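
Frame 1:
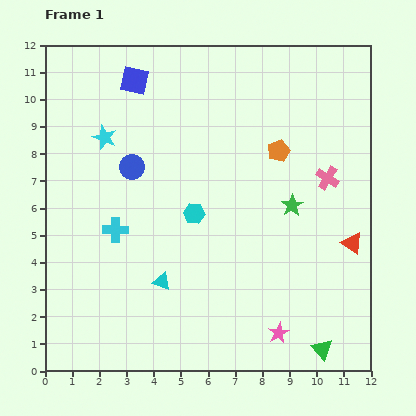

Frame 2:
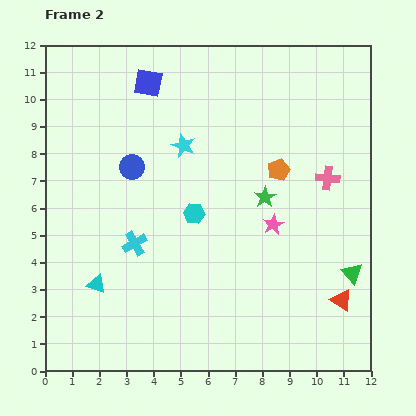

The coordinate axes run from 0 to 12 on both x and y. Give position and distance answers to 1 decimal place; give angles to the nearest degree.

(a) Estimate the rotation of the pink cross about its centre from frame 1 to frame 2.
26° counter-clockwise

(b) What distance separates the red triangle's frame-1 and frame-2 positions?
2.1

The red triangle moved from (11.3, 4.7) to (10.9, 2.6), a distance of √(0.4² + 2.1²) ≈ 2.1.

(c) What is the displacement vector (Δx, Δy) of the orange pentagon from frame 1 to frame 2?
(0.0, -0.7)

The orange pentagon was at (8.6, 8.1) in frame 1 and (8.6, 7.4) in frame 2.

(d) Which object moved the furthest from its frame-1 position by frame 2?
the pink star

(moved 4.0; next 3.0)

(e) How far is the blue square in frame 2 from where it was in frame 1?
0.5

The blue square moved from (3.3, 10.7) to (3.8, 10.6), a distance of √(0.5² + 0.1²) ≈ 0.5.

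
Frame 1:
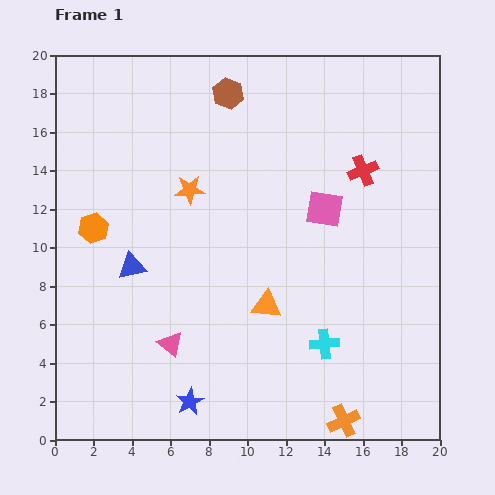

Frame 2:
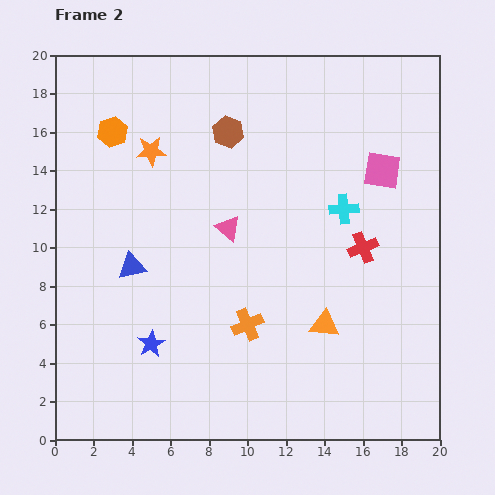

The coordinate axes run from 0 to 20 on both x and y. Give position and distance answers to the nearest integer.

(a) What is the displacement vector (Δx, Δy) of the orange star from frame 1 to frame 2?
(-2, 2)

The orange star was at (7, 13) in frame 1 and (5, 15) in frame 2.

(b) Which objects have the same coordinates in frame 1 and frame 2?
the blue triangle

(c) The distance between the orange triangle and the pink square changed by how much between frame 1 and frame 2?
+3

Distance in frame 1: 6. Distance in frame 2: 9.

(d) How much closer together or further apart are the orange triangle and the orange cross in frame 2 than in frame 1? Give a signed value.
-3

Distance in frame 1: 7. Distance in frame 2: 4.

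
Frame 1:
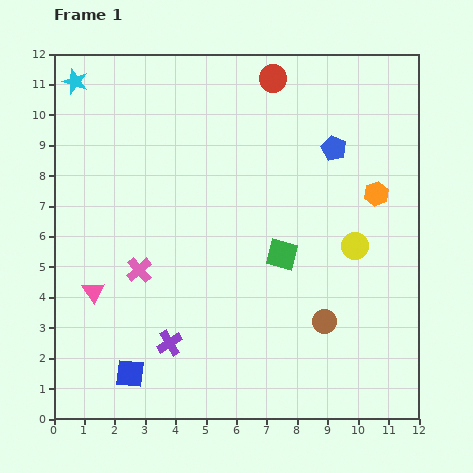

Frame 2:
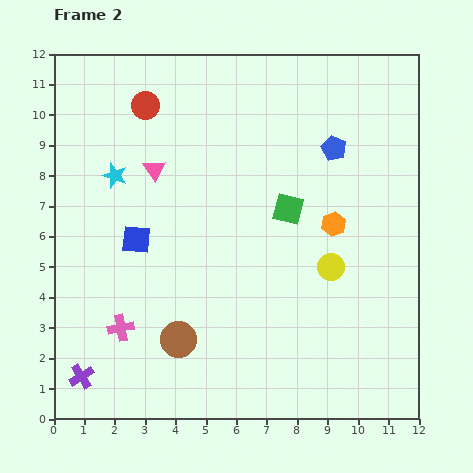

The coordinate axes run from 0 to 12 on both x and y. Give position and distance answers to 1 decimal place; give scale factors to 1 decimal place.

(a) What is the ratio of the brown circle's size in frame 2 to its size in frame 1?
1.5×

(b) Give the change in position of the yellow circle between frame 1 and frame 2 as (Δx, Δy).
(-0.8, -0.7)

The yellow circle was at (9.9, 5.7) in frame 1 and (9.1, 5.0) in frame 2.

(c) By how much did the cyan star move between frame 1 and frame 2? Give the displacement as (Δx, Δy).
(1.3, -3.1)

The cyan star was at (0.7, 11.1) in frame 1 and (2.0, 8.0) in frame 2.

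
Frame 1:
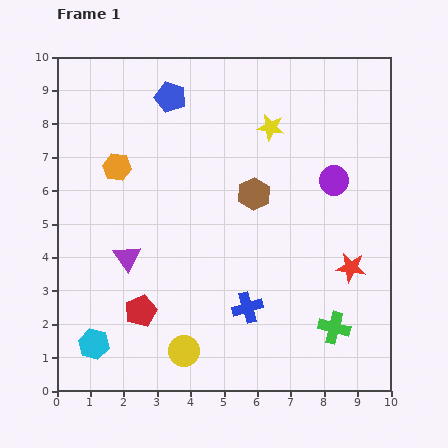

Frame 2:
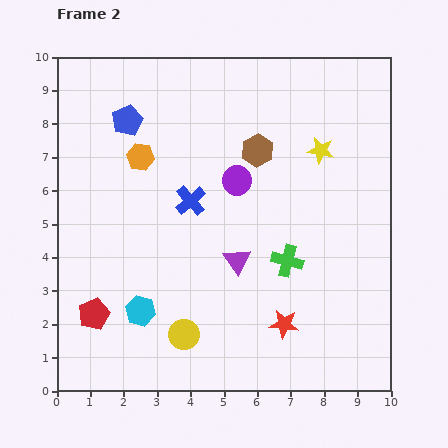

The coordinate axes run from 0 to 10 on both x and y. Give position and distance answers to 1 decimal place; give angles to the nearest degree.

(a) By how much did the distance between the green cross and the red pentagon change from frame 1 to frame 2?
+0.2

Distance in frame 1: 5.8. Distance in frame 2: 6.0.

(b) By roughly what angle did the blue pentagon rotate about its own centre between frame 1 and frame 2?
29° clockwise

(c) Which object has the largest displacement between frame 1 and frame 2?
the blue cross

(moved 3.6; next 3.3)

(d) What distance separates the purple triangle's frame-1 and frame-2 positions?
3.3

The purple triangle moved from (2.1, 4.0) to (5.4, 3.9), a distance of √(3.3² + 0.1²) ≈ 3.3.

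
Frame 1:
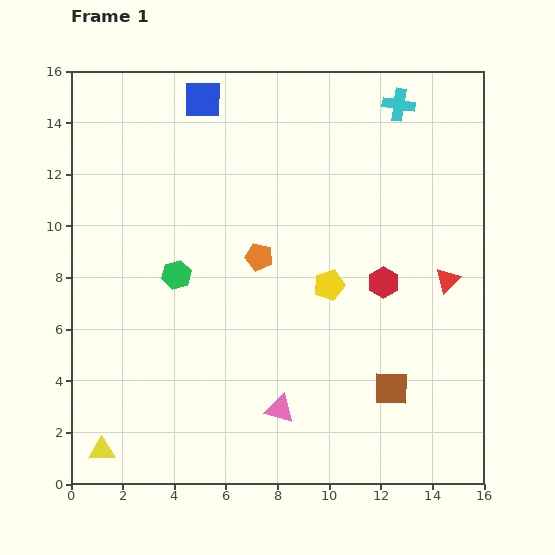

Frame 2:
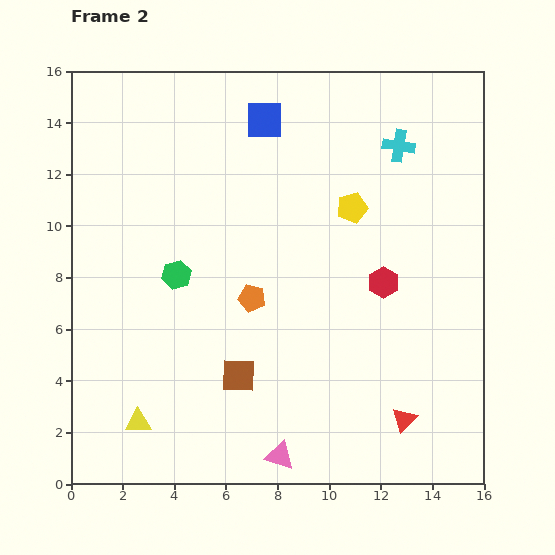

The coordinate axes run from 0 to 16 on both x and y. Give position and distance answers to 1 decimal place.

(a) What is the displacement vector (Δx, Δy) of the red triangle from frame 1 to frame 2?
(-1.7, -5.4)

The red triangle was at (14.6, 7.9) in frame 1 and (12.9, 2.5) in frame 2.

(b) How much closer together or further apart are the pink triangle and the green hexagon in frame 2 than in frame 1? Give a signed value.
+1.5

Distance in frame 1: 6.6. Distance in frame 2: 8.1.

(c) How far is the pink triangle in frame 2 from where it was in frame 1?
1.8

The pink triangle moved from (8.1, 2.9) to (8.1, 1.1), a distance of √(0.0² + 1.8²) ≈ 1.8.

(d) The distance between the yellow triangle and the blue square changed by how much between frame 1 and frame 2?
-1.4

Distance in frame 1: 14.1. Distance in frame 2: 12.7.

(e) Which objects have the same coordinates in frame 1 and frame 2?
the red hexagon, the green hexagon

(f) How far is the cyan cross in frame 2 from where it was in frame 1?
1.6

The cyan cross moved from (12.7, 14.7) to (12.7, 13.1), a distance of √(0.0² + 1.6²) ≈ 1.6.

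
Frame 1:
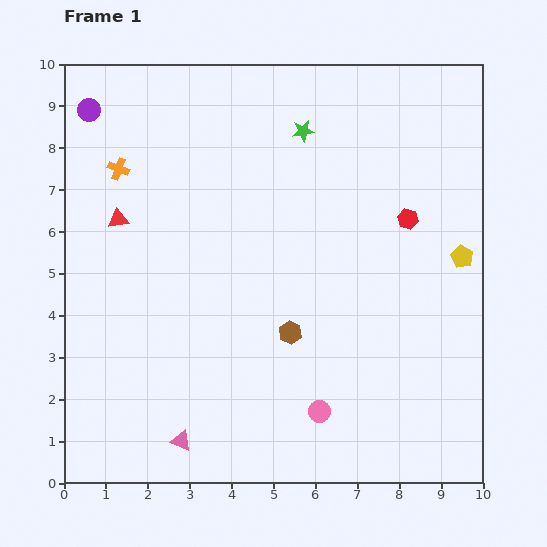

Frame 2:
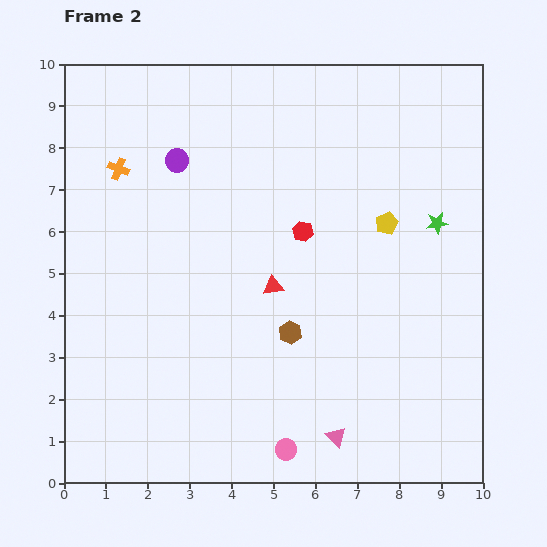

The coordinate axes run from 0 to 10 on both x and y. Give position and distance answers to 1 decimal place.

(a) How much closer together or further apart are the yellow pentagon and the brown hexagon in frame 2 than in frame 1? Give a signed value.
-1.0

Distance in frame 1: 4.5. Distance in frame 2: 3.5.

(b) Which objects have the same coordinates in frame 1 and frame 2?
the brown hexagon, the orange cross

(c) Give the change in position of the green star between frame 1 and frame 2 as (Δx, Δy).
(3.2, -2.2)

The green star was at (5.7, 8.4) in frame 1 and (8.9, 6.2) in frame 2.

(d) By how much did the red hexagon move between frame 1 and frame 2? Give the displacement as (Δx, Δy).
(-2.5, -0.3)

The red hexagon was at (8.2, 6.3) in frame 1 and (5.7, 6.0) in frame 2.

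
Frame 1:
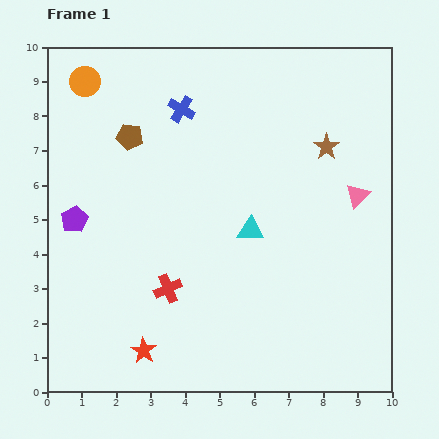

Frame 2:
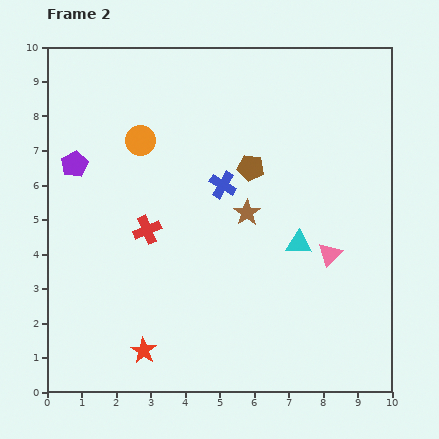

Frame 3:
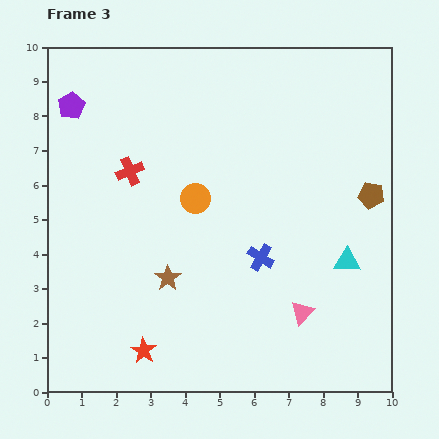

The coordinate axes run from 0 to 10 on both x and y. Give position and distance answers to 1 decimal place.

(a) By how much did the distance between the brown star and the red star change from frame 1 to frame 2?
-2.9

Distance in frame 1: 7.9. Distance in frame 2: 5.0.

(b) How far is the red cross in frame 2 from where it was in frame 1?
1.8

The red cross moved from (3.5, 3.0) to (2.9, 4.7), a distance of √(0.6² + 1.7²) ≈ 1.8.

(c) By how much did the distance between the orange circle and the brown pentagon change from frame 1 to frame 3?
+3.0

Distance in frame 1: 2.1. Distance in frame 3: 5.1.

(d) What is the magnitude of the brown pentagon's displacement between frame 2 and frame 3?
3.6

The brown pentagon moved from (5.9, 6.5) to (9.4, 5.7), a distance of √(3.5² + 0.8²) ≈ 3.6.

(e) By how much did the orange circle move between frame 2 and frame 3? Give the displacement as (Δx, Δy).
(1.6, -1.7)

The orange circle was at (2.7, 7.3) in frame 2 and (4.3, 5.6) in frame 3.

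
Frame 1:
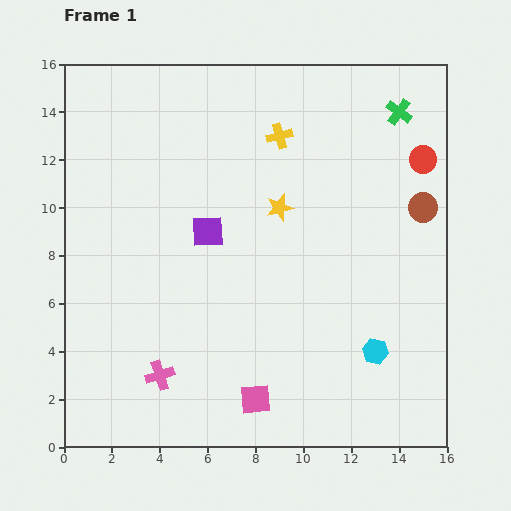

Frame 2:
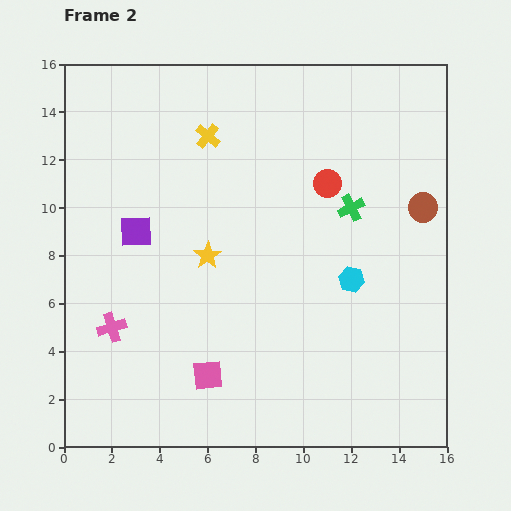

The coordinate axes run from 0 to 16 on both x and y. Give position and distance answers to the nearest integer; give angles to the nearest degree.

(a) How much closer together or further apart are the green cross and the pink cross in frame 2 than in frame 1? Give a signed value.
-4

Distance in frame 1: 15. Distance in frame 2: 11.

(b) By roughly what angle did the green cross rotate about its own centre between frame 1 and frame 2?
27° clockwise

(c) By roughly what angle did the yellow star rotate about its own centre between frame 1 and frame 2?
19° counter-clockwise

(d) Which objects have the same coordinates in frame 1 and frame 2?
the brown circle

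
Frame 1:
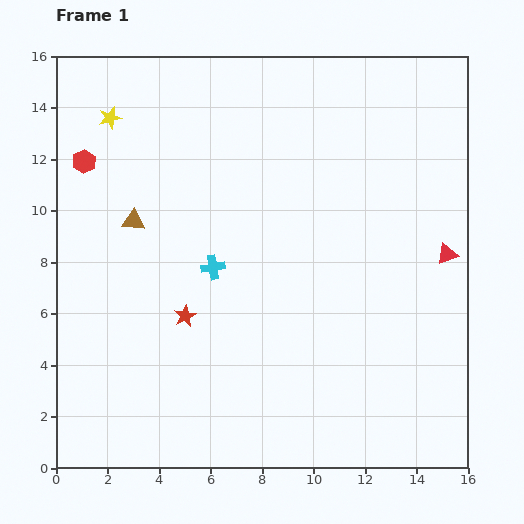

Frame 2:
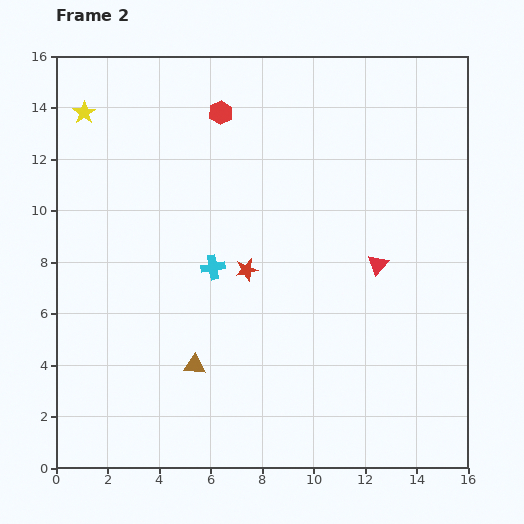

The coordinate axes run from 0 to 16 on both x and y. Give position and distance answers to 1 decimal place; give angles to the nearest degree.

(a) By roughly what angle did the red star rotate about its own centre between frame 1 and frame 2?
16° clockwise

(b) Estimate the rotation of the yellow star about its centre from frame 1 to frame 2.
20° counter-clockwise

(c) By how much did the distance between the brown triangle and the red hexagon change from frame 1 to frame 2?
+6.9

Distance in frame 1: 3.0. Distance in frame 2: 9.9.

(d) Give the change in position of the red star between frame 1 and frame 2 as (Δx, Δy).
(2.4, 1.8)

The red star was at (5.0, 5.9) in frame 1 and (7.4, 7.7) in frame 2.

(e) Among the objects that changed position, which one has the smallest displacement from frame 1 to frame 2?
the yellow star

(moved 1.0)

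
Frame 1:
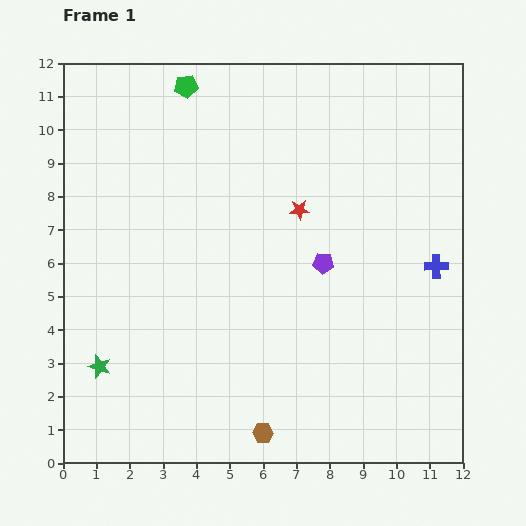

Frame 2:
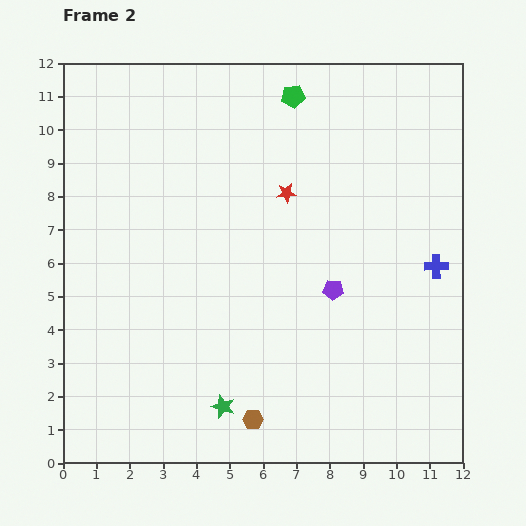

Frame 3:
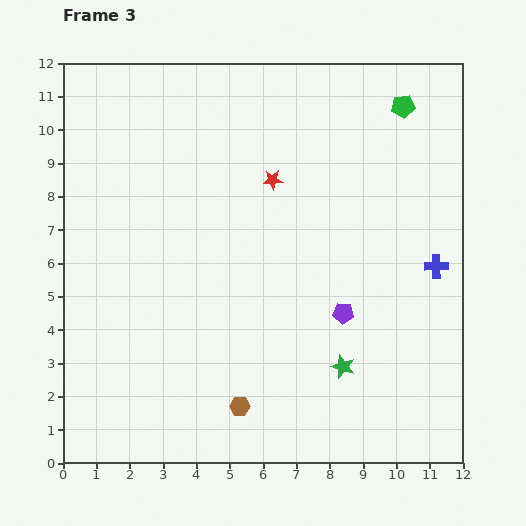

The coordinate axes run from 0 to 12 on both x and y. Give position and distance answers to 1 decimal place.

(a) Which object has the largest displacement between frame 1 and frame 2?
the green star

(moved 3.9; next 3.2)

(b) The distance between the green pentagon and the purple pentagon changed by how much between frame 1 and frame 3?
-0.2

Distance in frame 1: 6.7. Distance in frame 3: 6.5.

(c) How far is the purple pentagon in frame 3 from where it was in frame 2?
0.8

The purple pentagon moved from (8.1, 5.2) to (8.4, 4.5), a distance of √(0.3² + 0.7²) ≈ 0.8.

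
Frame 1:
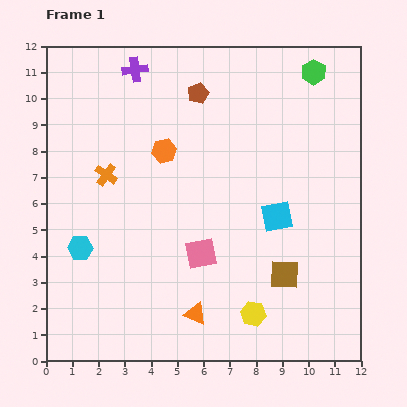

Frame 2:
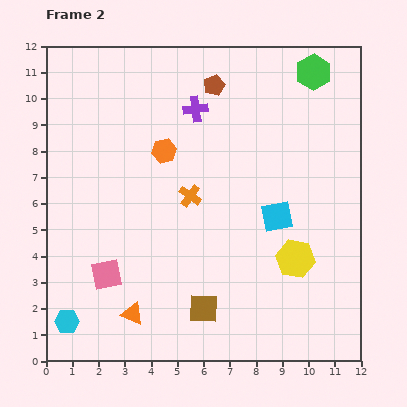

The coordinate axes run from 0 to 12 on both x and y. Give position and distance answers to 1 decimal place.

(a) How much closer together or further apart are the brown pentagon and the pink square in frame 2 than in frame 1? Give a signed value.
+2.2

Distance in frame 1: 6.1. Distance in frame 2: 8.3.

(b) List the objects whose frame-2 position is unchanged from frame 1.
the cyan square, the orange hexagon, the green hexagon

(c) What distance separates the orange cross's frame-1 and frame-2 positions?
3.3

The orange cross moved from (2.3, 7.1) to (5.5, 6.3), a distance of √(3.2² + 0.8²) ≈ 3.3.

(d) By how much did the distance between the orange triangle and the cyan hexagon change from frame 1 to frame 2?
-2.6

Distance in frame 1: 5.1. Distance in frame 2: 2.5.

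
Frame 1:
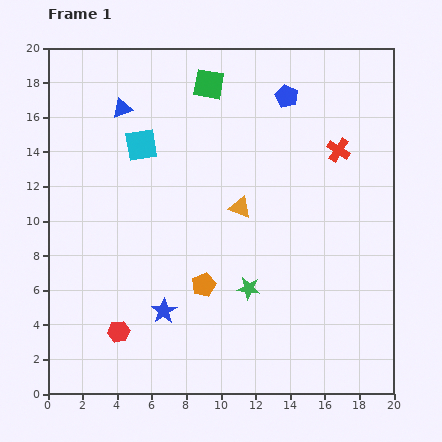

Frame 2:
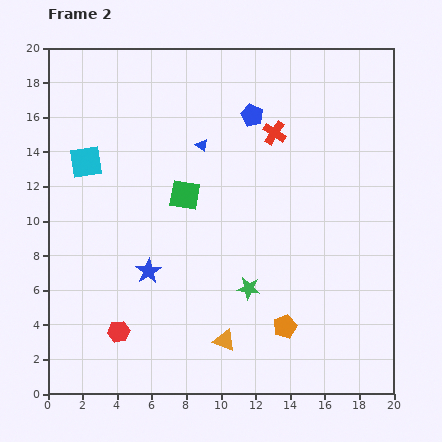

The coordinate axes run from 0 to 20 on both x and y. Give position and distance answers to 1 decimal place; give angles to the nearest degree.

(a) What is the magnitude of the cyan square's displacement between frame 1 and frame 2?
3.4

The cyan square moved from (5.4, 14.4) to (2.2, 13.4), a distance of √(3.2² + 1.0²) ≈ 3.4.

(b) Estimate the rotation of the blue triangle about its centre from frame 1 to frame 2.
54° clockwise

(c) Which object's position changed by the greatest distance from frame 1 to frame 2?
the orange triangle

(moved 7.8; next 6.6)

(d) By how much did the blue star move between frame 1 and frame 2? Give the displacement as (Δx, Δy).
(-0.9, 2.3)

The blue star was at (6.7, 4.8) in frame 1 and (5.8, 7.1) in frame 2.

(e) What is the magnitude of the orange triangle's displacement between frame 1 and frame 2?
7.8

The orange triangle moved from (11.1, 10.8) to (10.2, 3.1), a distance of √(0.9² + 7.7²) ≈ 7.8.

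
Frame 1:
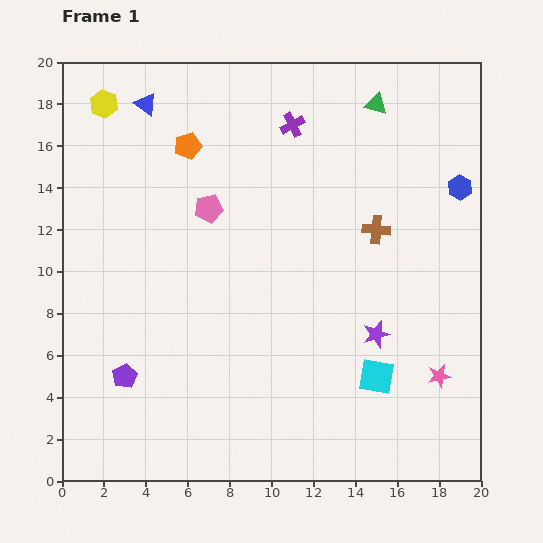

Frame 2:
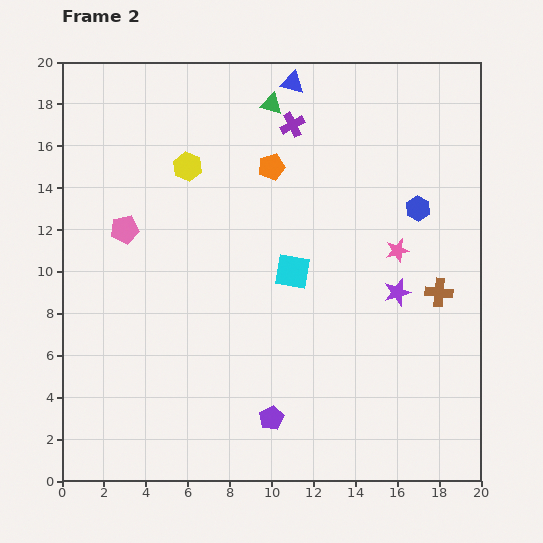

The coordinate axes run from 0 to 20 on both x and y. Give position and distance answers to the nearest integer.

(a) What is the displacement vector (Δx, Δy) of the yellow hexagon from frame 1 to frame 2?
(4, -3)

The yellow hexagon was at (2, 18) in frame 1 and (6, 15) in frame 2.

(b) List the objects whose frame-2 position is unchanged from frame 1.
the purple cross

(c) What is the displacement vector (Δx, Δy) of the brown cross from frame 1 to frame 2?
(3, -3)

The brown cross was at (15, 12) in frame 1 and (18, 9) in frame 2.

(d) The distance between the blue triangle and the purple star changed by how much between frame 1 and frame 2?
-5

Distance in frame 1: 16. Distance in frame 2: 11.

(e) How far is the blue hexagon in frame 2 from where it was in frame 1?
2

The blue hexagon moved from (19, 14) to (17, 13), a distance of √(2² + 1²) ≈ 2.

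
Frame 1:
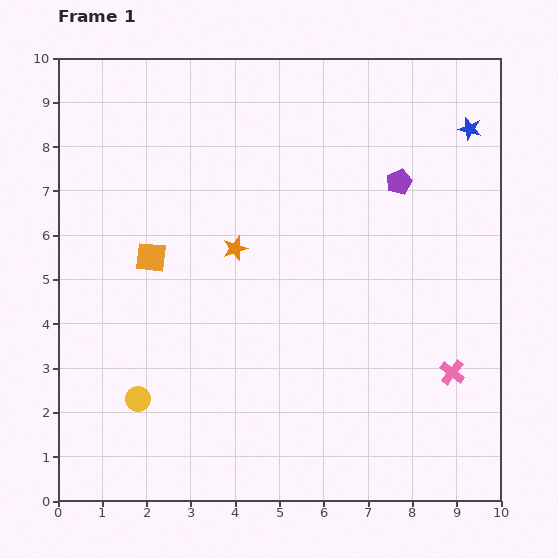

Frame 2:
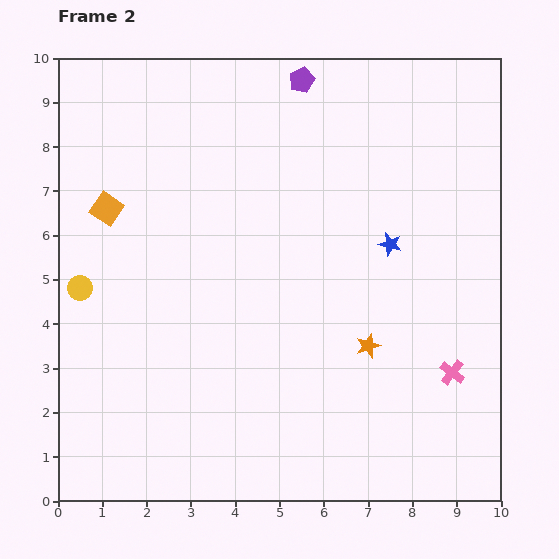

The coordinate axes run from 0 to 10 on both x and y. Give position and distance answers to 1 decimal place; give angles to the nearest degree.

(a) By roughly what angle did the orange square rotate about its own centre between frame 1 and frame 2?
28° clockwise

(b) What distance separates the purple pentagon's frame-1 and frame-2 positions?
3.2

The purple pentagon moved from (7.7, 7.2) to (5.5, 9.5), a distance of √(2.2² + 2.3²) ≈ 3.2.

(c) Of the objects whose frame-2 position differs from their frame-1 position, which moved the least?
the orange square

(moved 1.5)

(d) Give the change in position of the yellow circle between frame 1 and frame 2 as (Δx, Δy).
(-1.3, 2.5)

The yellow circle was at (1.8, 2.3) in frame 1 and (0.5, 4.8) in frame 2.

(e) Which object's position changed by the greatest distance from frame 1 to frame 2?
the orange star

(moved 3.7; next 3.2)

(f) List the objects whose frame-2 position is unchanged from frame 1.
the pink cross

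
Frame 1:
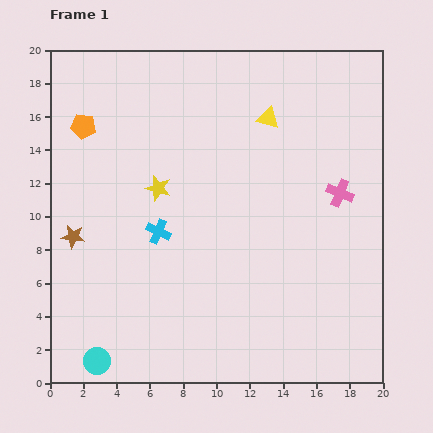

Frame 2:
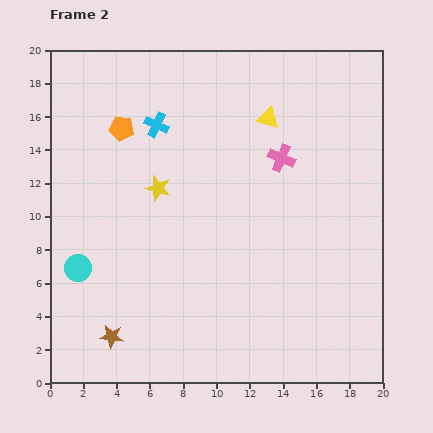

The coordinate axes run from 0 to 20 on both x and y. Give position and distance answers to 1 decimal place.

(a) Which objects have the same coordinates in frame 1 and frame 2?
the yellow star, the yellow triangle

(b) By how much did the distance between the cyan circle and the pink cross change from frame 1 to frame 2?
-3.9

Distance in frame 1: 17.8. Distance in frame 2: 13.9.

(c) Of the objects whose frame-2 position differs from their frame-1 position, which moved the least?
the orange pentagon

(moved 2.3)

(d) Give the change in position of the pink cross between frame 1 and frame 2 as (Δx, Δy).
(-3.5, 2.1)

The pink cross was at (17.4, 11.4) in frame 1 and (13.9, 13.5) in frame 2.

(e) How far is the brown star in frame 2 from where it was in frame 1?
6.4

The brown star moved from (1.4, 8.8) to (3.7, 2.8), a distance of √(2.3² + 6.0²) ≈ 6.4.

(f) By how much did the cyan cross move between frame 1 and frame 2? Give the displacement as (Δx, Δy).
(-0.1, 6.4)

The cyan cross was at (6.5, 9.1) in frame 1 and (6.4, 15.5) in frame 2.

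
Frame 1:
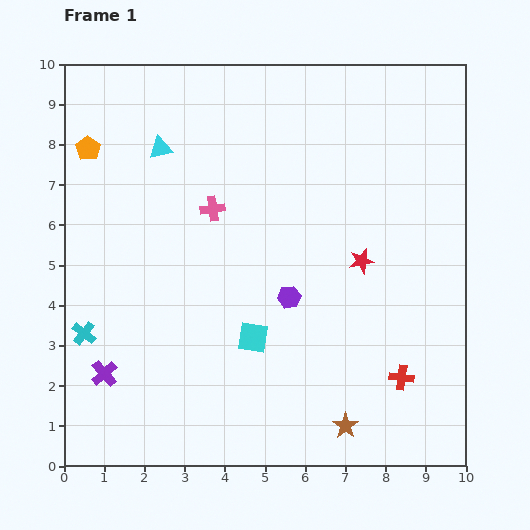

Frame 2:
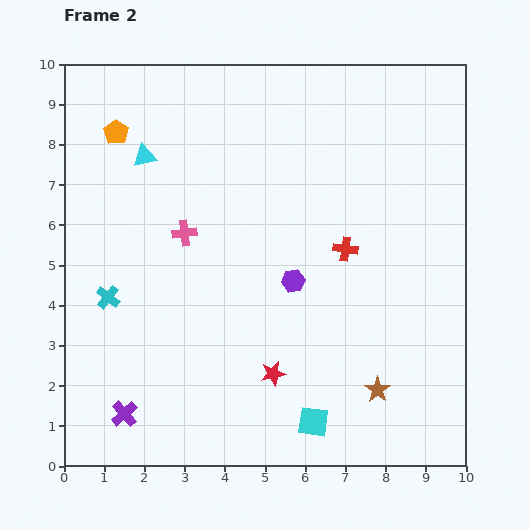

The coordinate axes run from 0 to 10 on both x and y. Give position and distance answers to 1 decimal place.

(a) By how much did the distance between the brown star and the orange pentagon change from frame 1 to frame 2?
-0.3

Distance in frame 1: 9.4. Distance in frame 2: 9.1.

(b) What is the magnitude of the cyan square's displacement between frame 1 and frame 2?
2.6

The cyan square moved from (4.7, 3.2) to (6.2, 1.1), a distance of √(1.5² + 2.1²) ≈ 2.6.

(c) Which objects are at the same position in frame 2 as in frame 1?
none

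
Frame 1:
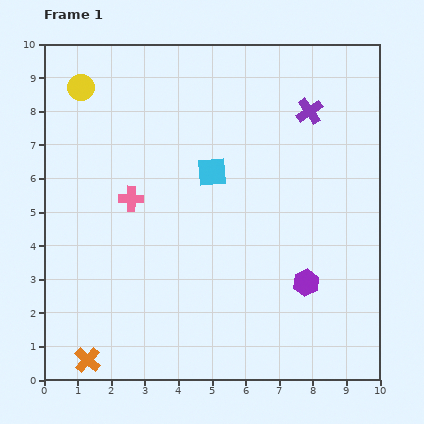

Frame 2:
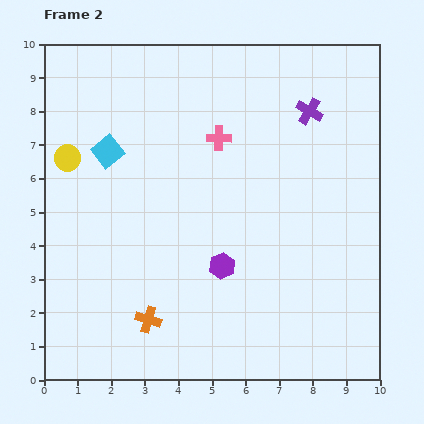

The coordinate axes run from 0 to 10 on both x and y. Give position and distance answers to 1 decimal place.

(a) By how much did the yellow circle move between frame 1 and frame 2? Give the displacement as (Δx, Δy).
(-0.4, -2.1)

The yellow circle was at (1.1, 8.7) in frame 1 and (0.7, 6.6) in frame 2.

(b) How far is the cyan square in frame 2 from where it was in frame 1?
3.2

The cyan square moved from (5.0, 6.2) to (1.9, 6.8), a distance of √(3.1² + 0.6²) ≈ 3.2.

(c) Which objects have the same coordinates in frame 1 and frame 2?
the purple cross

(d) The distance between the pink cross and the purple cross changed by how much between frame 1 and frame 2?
-3.1

Distance in frame 1: 5.9. Distance in frame 2: 2.8.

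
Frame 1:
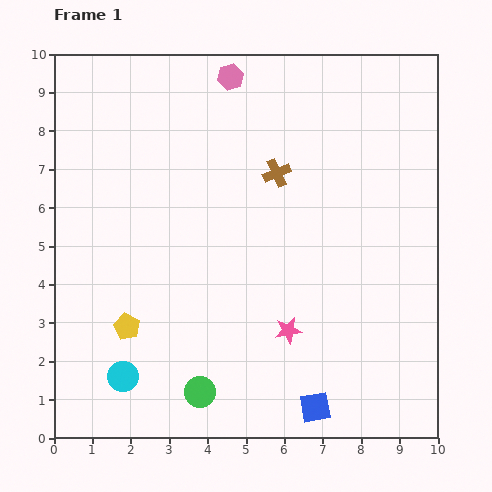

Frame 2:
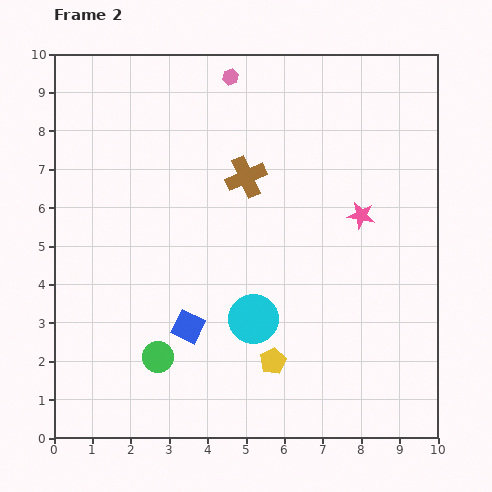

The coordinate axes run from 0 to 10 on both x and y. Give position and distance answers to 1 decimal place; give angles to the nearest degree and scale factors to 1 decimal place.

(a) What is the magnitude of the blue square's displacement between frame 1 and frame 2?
3.9

The blue square moved from (6.8, 0.8) to (3.5, 2.9), a distance of √(3.3² + 2.1²) ≈ 3.9.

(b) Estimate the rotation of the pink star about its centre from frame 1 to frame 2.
20° clockwise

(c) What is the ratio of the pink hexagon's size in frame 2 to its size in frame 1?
0.6×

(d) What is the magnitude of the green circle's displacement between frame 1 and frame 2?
1.4

The green circle moved from (3.8, 1.2) to (2.7, 2.1), a distance of √(1.1² + 0.9²) ≈ 1.4.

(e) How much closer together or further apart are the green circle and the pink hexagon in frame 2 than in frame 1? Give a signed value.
-0.7

Distance in frame 1: 8.2. Distance in frame 2: 7.5.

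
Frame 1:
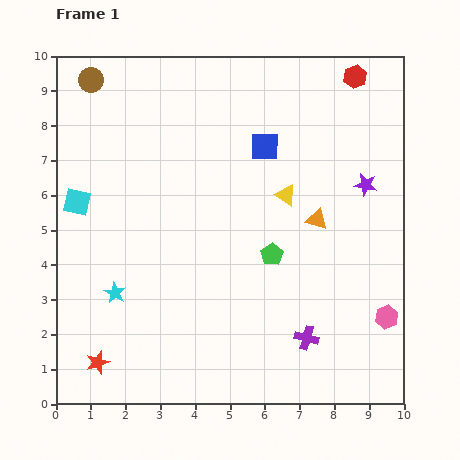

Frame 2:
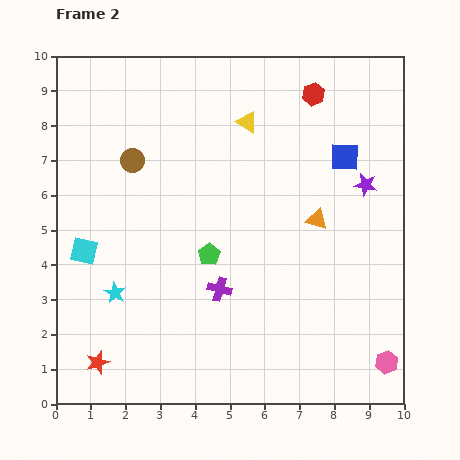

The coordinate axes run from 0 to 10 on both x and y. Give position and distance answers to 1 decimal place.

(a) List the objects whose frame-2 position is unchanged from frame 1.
the cyan star, the orange triangle, the red star, the purple star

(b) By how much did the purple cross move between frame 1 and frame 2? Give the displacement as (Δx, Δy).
(-2.5, 1.4)

The purple cross was at (7.2, 1.9) in frame 1 and (4.7, 3.3) in frame 2.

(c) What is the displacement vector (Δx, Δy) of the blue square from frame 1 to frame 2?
(2.3, -0.3)

The blue square was at (6.0, 7.4) in frame 1 and (8.3, 7.1) in frame 2.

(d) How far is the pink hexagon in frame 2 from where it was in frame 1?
1.3

The pink hexagon moved from (9.5, 2.5) to (9.5, 1.2), a distance of √(0.0² + 1.3²) ≈ 1.3.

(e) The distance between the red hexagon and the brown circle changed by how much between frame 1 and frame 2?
-2.1

Distance in frame 1: 7.6. Distance in frame 2: 5.5.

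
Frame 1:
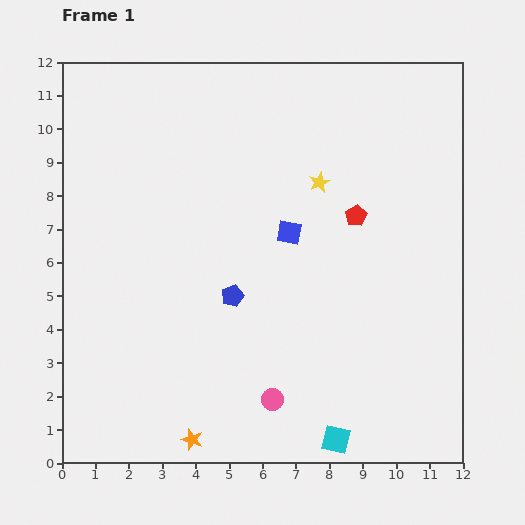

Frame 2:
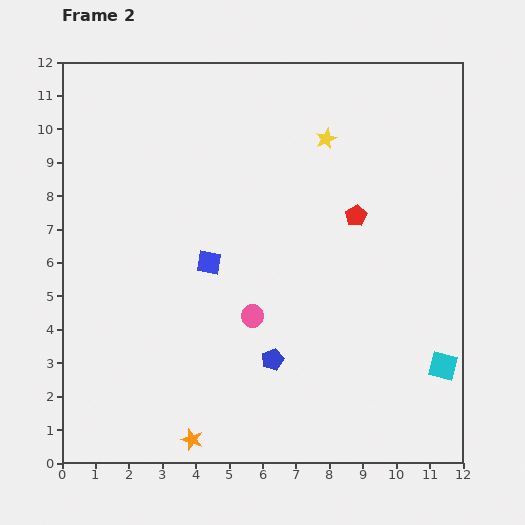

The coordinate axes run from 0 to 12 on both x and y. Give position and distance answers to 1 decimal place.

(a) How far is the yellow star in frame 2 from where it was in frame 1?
1.3

The yellow star moved from (7.7, 8.4) to (7.9, 9.7), a distance of √(0.2² + 1.3²) ≈ 1.3.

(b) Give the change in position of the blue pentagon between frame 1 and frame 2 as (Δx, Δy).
(1.2, -1.9)

The blue pentagon was at (5.1, 5.0) in frame 1 and (6.3, 3.1) in frame 2.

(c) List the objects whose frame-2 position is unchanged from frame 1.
the red pentagon, the orange star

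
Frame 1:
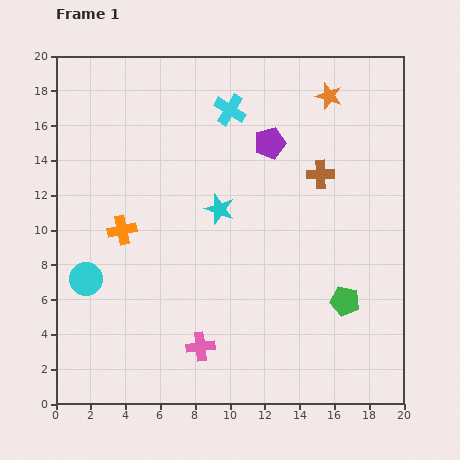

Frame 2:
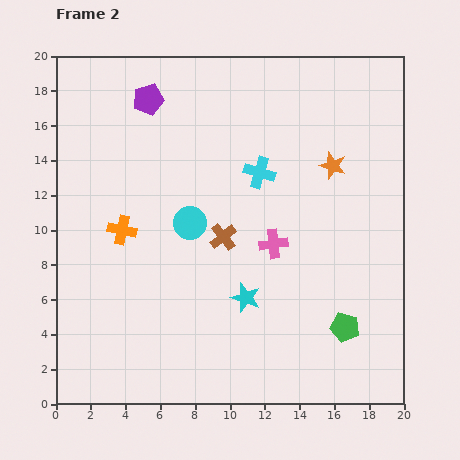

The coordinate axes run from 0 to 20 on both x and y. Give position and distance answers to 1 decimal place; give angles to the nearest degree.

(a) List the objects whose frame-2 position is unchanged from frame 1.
the orange cross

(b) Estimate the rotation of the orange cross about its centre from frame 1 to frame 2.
25° clockwise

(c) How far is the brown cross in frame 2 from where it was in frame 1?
6.7

The brown cross moved from (15.2, 13.2) to (9.6, 9.6), a distance of √(5.6² + 3.6²) ≈ 6.7.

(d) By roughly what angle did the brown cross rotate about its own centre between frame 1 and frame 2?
36° counter-clockwise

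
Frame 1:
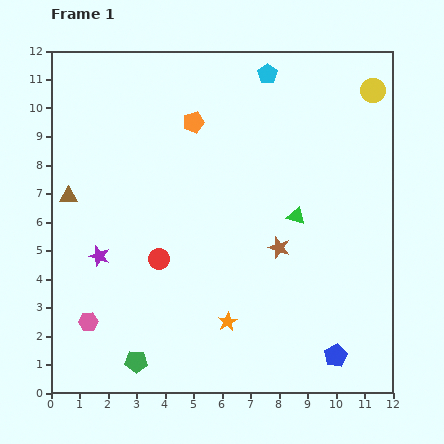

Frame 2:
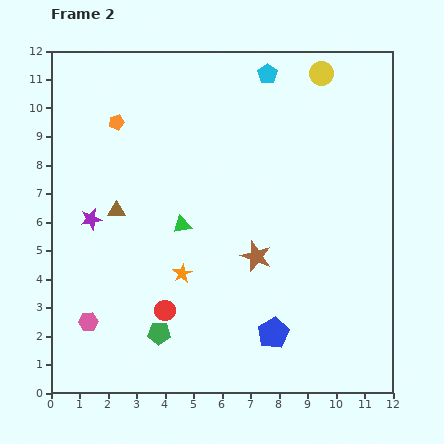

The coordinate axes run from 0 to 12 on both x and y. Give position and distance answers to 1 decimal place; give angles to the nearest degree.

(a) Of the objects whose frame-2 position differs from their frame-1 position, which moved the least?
the brown star

(moved 0.9)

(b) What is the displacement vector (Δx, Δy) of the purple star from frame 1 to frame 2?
(-0.3, 1.3)

The purple star was at (1.7, 4.8) in frame 1 and (1.4, 6.1) in frame 2.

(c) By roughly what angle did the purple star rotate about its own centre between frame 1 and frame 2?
29° counter-clockwise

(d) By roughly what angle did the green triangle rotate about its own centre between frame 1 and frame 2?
28° counter-clockwise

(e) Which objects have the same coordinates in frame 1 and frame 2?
the cyan pentagon, the pink hexagon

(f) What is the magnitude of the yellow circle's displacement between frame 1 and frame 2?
1.9

The yellow circle moved from (11.3, 10.6) to (9.5, 11.2), a distance of √(1.8² + 0.6²) ≈ 1.9.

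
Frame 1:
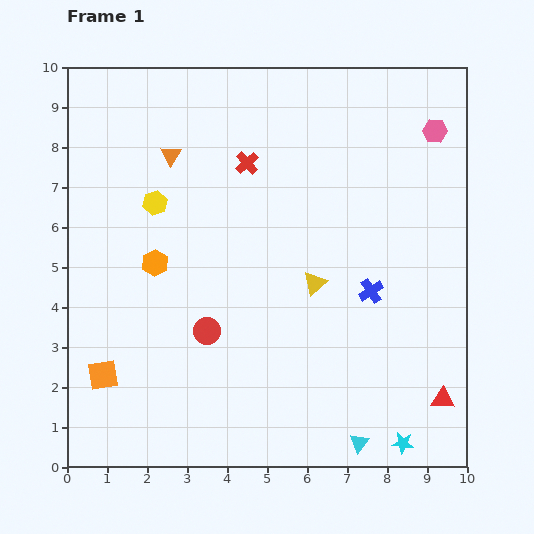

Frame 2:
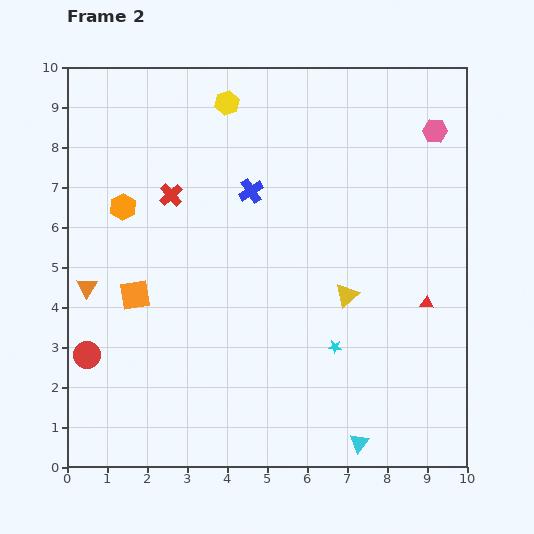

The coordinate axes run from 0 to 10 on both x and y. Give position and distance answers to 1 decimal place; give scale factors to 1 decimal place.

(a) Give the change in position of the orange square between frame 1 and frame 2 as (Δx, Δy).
(0.8, 2.0)

The orange square was at (0.9, 2.3) in frame 1 and (1.7, 4.3) in frame 2.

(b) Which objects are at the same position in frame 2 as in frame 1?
the pink hexagon, the cyan triangle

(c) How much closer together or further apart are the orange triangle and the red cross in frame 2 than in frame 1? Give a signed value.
+1.2

Distance in frame 1: 1.9. Distance in frame 2: 3.1.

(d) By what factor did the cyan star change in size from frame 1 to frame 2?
0.6×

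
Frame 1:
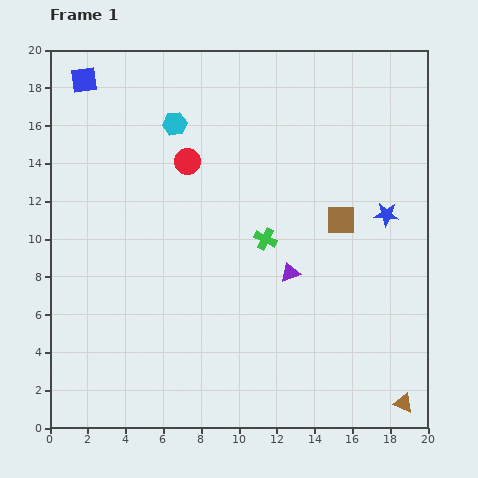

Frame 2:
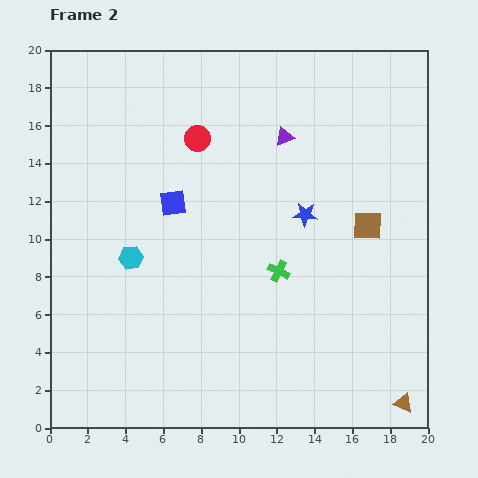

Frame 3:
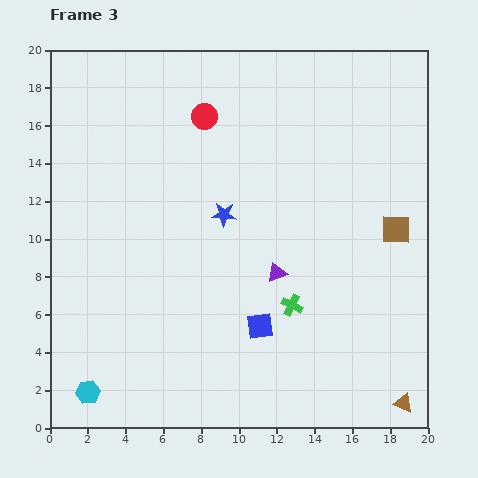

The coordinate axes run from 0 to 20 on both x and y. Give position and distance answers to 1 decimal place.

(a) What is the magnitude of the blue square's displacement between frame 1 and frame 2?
8.0

The blue square moved from (1.8, 18.4) to (6.5, 11.9), a distance of √(4.7² + 6.5²) ≈ 8.0.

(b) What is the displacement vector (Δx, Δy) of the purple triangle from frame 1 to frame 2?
(-0.3, 7.2)

The purple triangle was at (12.7, 8.2) in frame 1 and (12.4, 15.4) in frame 2.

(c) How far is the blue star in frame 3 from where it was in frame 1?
8.6

The blue star moved from (17.8, 11.3) to (9.2, 11.3), a distance of √(8.6² + 0.0²) ≈ 8.6.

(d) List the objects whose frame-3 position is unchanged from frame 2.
the brown triangle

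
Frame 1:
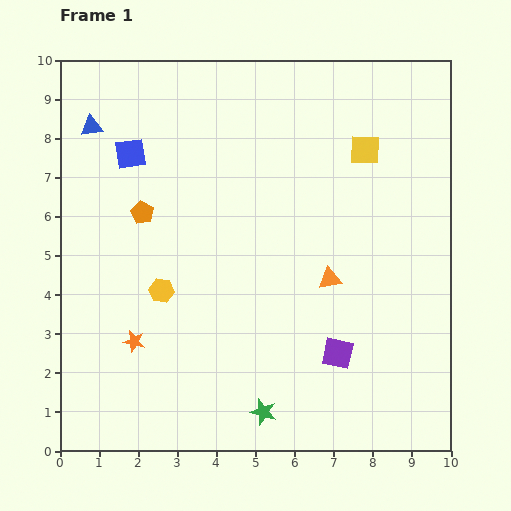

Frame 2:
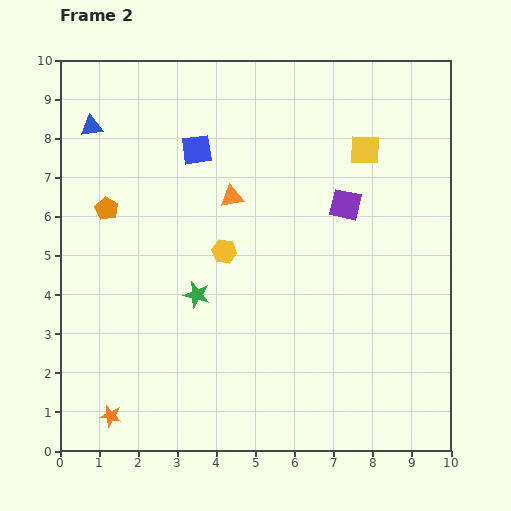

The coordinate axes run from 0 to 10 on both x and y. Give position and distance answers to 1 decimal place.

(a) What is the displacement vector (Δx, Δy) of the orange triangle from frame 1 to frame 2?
(-2.5, 2.1)

The orange triangle was at (6.9, 4.4) in frame 1 and (4.4, 6.5) in frame 2.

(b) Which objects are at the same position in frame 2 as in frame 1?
the yellow square, the blue triangle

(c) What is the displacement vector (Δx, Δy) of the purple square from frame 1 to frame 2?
(0.2, 3.8)

The purple square was at (7.1, 2.5) in frame 1 and (7.3, 6.3) in frame 2.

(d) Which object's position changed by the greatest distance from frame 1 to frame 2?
the purple square

(moved 3.8; next 3.4)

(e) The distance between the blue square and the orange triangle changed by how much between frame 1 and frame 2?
-4.5

Distance in frame 1: 6.0. Distance in frame 2: 1.5.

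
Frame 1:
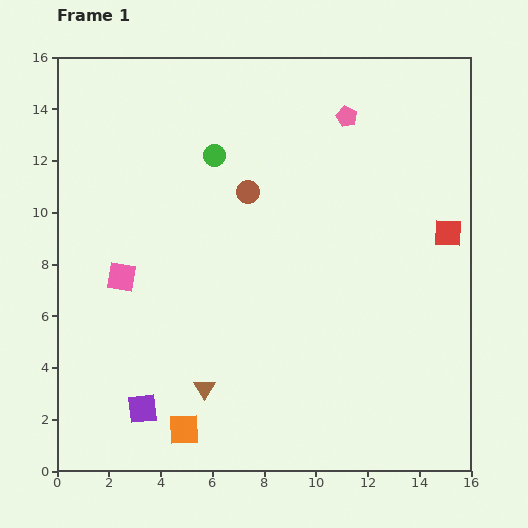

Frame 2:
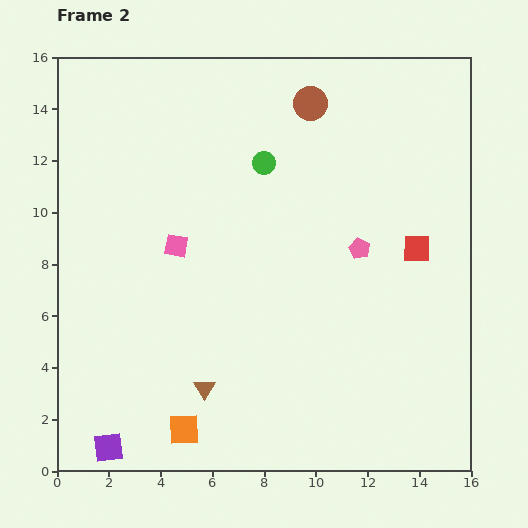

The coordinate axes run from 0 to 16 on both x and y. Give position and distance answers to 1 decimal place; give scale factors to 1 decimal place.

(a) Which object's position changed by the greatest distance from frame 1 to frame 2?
the pink pentagon

(moved 5.1; next 4.2)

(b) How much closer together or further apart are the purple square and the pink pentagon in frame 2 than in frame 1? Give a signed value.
-1.4

Distance in frame 1: 13.8. Distance in frame 2: 12.4.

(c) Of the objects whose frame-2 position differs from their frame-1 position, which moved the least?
the red square

(moved 1.3)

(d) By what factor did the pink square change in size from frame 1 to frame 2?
0.8×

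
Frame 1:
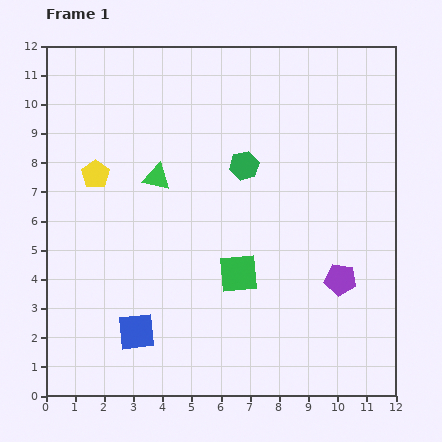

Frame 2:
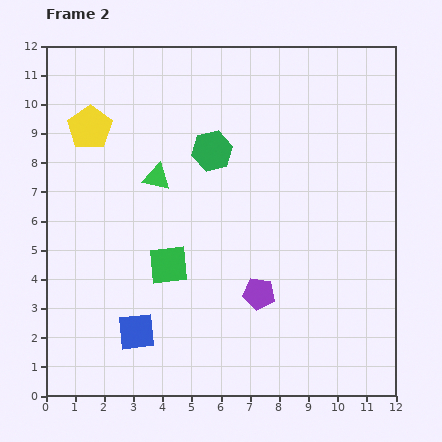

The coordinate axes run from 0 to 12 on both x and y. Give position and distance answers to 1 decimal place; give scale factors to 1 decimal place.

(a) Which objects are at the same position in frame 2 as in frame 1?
the green triangle, the blue square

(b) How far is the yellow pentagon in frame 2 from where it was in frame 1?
1.6

The yellow pentagon moved from (1.7, 7.6) to (1.5, 9.2), a distance of √(0.2² + 1.6²) ≈ 1.6.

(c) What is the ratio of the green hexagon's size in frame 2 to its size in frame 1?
1.4×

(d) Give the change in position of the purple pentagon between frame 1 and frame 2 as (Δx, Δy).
(-2.8, -0.5)

The purple pentagon was at (10.1, 4.0) in frame 1 and (7.3, 3.5) in frame 2.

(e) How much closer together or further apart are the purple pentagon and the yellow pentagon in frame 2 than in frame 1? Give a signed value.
-1.0

Distance in frame 1: 9.1. Distance in frame 2: 8.1.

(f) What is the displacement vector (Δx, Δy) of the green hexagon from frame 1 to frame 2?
(-1.1, 0.5)

The green hexagon was at (6.8, 7.9) in frame 1 and (5.7, 8.4) in frame 2.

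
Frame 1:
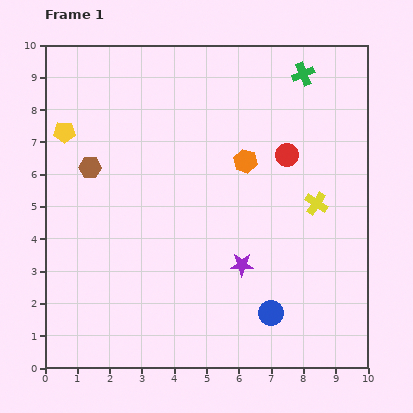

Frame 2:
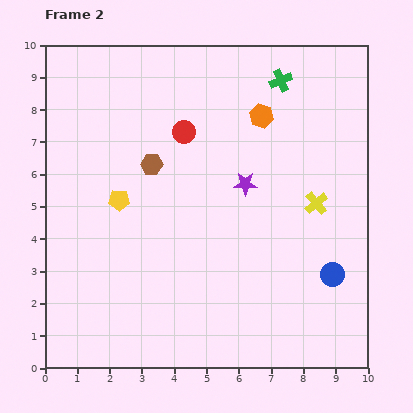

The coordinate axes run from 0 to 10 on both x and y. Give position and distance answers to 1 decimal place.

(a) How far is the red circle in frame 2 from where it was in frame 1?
3.3

The red circle moved from (7.5, 6.6) to (4.3, 7.3), a distance of √(3.2² + 0.7²) ≈ 3.3.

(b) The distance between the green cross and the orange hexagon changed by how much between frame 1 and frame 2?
-1.9

Distance in frame 1: 3.2. Distance in frame 2: 1.3.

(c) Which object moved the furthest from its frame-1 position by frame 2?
the red circle

(moved 3.3; next 2.7)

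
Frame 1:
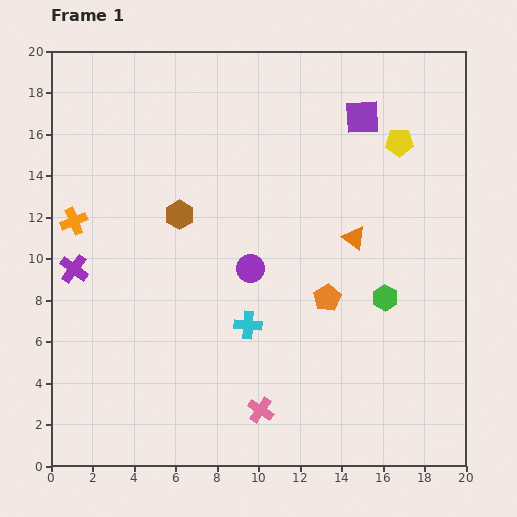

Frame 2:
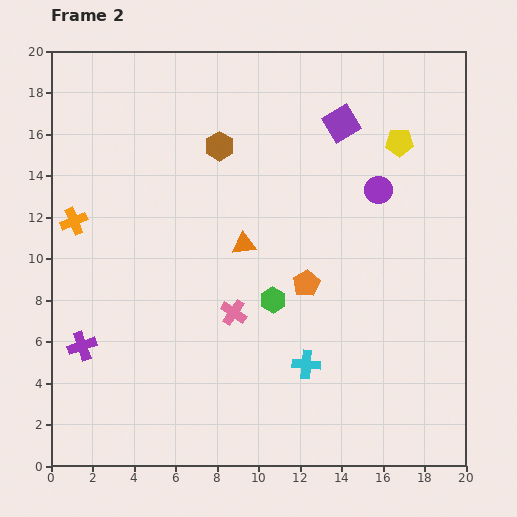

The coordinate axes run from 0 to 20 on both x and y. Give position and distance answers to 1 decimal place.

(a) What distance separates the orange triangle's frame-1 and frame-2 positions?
5.3

The orange triangle moved from (14.6, 11.0) to (9.3, 10.7), a distance of √(5.3² + 0.3²) ≈ 5.3.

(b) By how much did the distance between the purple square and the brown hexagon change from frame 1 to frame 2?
-4.0

Distance in frame 1: 10.0. Distance in frame 2: 6.0.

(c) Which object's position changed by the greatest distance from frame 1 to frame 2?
the purple circle

(moved 7.3; next 5.4)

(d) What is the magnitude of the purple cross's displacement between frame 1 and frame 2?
3.7

The purple cross moved from (1.1, 9.5) to (1.5, 5.8), a distance of √(0.4² + 3.7²) ≈ 3.7.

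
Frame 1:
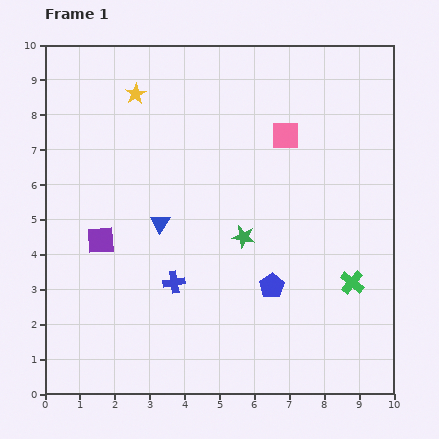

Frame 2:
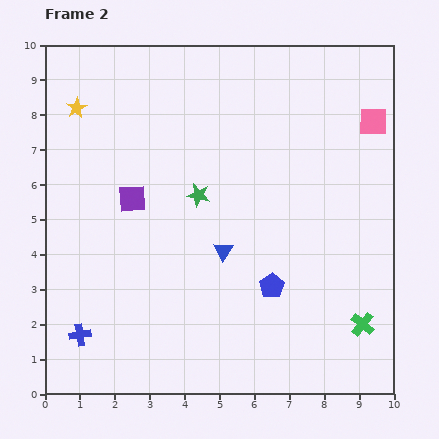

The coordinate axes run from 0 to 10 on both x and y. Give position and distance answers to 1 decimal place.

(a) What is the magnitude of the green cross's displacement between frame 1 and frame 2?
1.2

The green cross moved from (8.8, 3.2) to (9.1, 2.0), a distance of √(0.3² + 1.2²) ≈ 1.2.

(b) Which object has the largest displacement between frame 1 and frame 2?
the blue cross

(moved 3.1; next 2.5)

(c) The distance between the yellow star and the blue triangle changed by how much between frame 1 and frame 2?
+2.1

Distance in frame 1: 3.8. Distance in frame 2: 5.9.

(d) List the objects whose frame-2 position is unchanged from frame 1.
the blue pentagon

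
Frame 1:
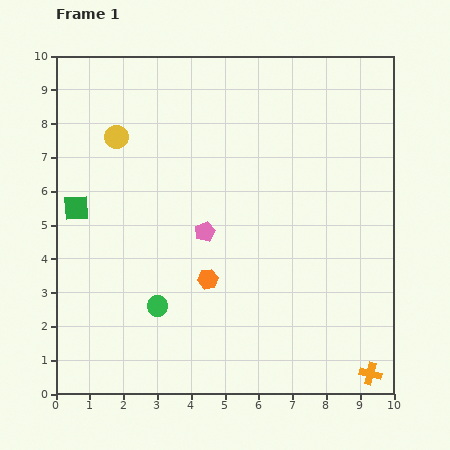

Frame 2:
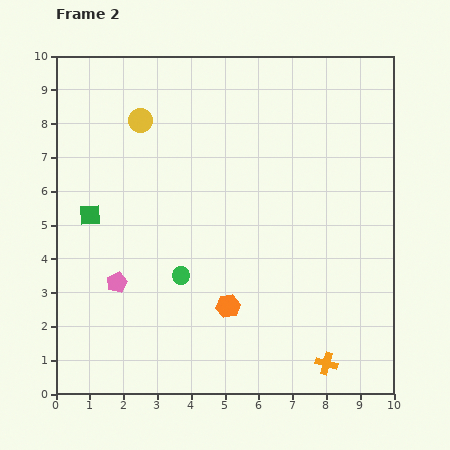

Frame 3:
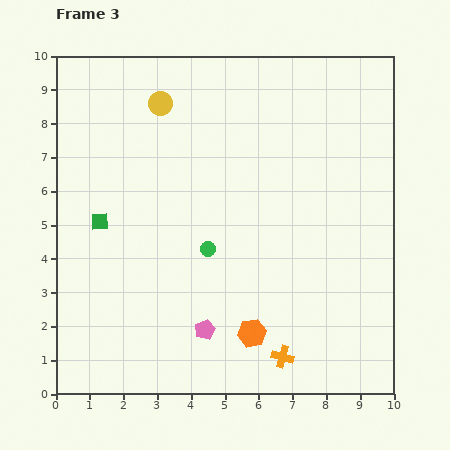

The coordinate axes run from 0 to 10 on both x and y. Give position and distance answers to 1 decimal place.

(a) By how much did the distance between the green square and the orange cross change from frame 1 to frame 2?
-1.7

Distance in frame 1: 10.0. Distance in frame 2: 8.3.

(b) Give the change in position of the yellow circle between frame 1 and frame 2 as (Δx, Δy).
(0.7, 0.5)

The yellow circle was at (1.8, 7.6) in frame 1 and (2.5, 8.1) in frame 2.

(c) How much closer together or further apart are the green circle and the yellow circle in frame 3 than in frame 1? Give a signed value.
-0.6

Distance in frame 1: 5.1. Distance in frame 3: 4.5.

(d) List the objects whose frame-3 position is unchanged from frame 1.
none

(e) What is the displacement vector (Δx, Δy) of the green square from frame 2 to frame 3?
(0.3, -0.2)

The green square was at (1.0, 5.3) in frame 2 and (1.3, 5.1) in frame 3.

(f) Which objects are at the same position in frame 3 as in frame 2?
none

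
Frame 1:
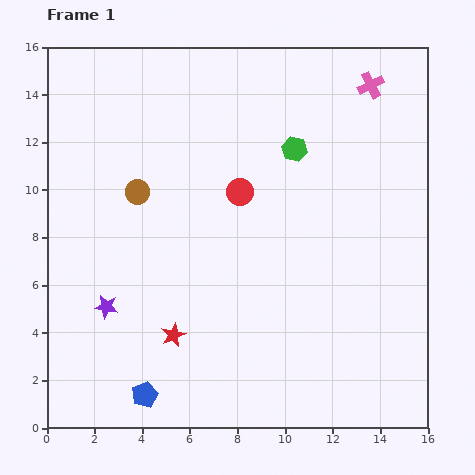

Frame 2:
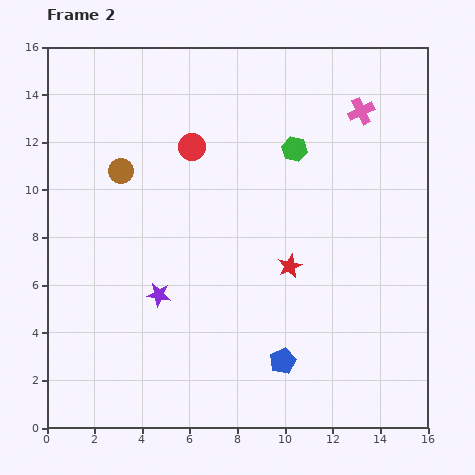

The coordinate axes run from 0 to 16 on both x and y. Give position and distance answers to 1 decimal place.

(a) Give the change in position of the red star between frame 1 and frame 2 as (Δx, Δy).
(4.9, 2.9)

The red star was at (5.3, 3.9) in frame 1 and (10.2, 6.8) in frame 2.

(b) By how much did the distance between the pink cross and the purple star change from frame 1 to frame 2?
-3.0

Distance in frame 1: 14.5. Distance in frame 2: 11.5.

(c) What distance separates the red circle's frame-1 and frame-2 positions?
2.8

The red circle moved from (8.1, 9.9) to (6.1, 11.8), a distance of √(2.0² + 1.9²) ≈ 2.8.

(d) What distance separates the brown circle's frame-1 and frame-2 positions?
1.1

The brown circle moved from (3.8, 9.9) to (3.1, 10.8), a distance of √(0.7² + 0.9²) ≈ 1.1.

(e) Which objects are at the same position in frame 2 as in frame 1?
the green hexagon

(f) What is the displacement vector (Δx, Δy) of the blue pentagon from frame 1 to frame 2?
(5.8, 1.4)

The blue pentagon was at (4.1, 1.4) in frame 1 and (9.9, 2.8) in frame 2.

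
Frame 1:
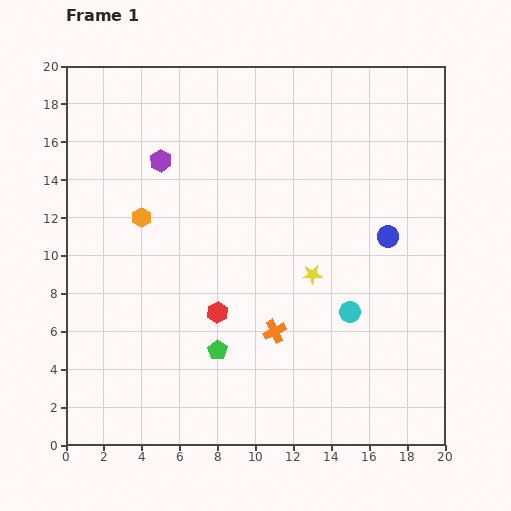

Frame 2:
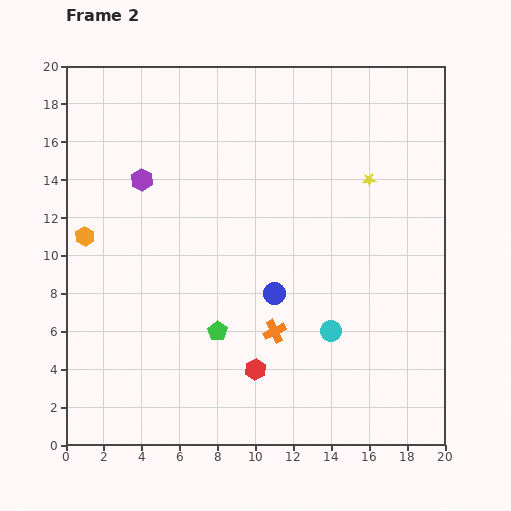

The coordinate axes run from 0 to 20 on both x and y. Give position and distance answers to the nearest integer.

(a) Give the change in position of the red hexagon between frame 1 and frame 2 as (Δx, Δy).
(2, -3)

The red hexagon was at (8, 7) in frame 1 and (10, 4) in frame 2.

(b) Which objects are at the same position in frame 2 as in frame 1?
the orange cross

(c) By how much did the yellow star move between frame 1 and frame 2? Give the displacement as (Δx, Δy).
(3, 5)

The yellow star was at (13, 9) in frame 1 and (16, 14) in frame 2.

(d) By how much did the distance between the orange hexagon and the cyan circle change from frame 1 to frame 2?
+2

Distance in frame 1: 12. Distance in frame 2: 14.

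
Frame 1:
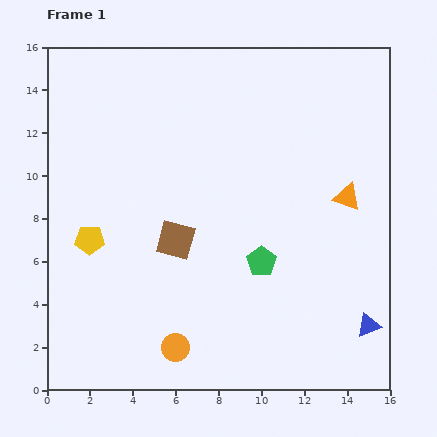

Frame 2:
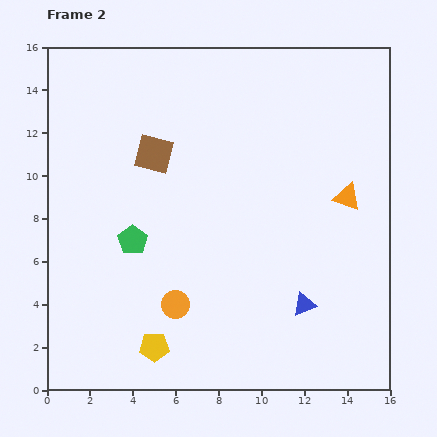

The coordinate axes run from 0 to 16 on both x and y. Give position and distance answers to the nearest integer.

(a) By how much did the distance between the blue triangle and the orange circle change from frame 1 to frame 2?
-3

Distance in frame 1: 9. Distance in frame 2: 6.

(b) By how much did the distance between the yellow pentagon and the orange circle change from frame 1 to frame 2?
-4

Distance in frame 1: 6. Distance in frame 2: 2.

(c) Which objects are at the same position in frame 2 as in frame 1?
the orange triangle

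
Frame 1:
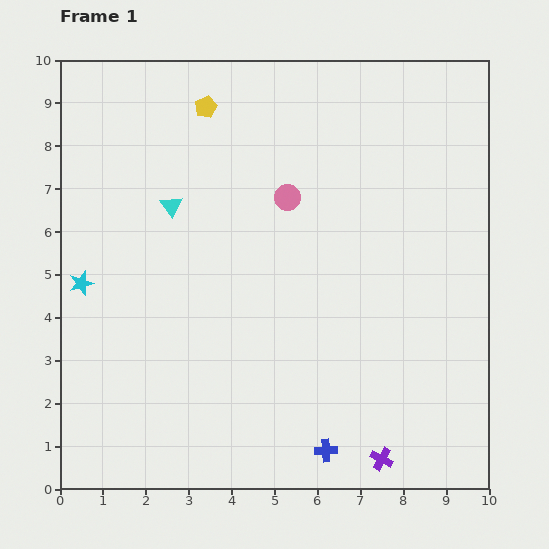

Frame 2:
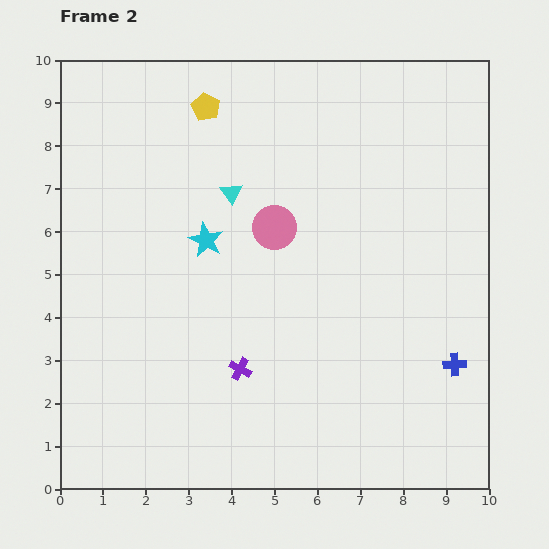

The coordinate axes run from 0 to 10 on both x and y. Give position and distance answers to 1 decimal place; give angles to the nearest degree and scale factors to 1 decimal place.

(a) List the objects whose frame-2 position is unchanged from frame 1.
the yellow pentagon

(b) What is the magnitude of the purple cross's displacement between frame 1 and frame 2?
3.9

The purple cross moved from (7.5, 0.7) to (4.2, 2.8), a distance of √(3.3² + 2.1²) ≈ 3.9.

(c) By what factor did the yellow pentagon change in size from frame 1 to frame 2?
1.3×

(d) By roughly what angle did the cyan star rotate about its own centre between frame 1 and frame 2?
28° counter-clockwise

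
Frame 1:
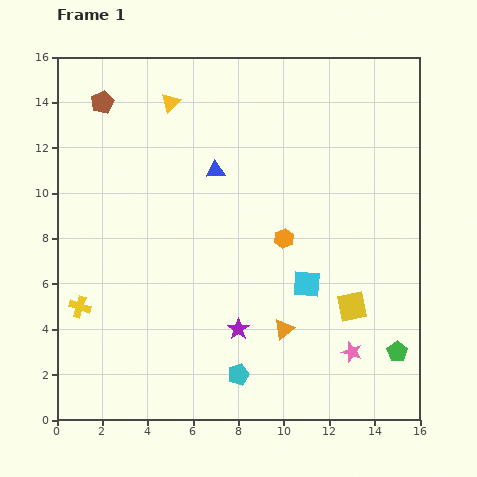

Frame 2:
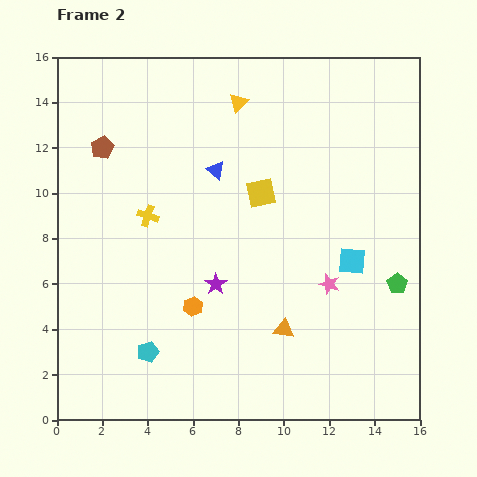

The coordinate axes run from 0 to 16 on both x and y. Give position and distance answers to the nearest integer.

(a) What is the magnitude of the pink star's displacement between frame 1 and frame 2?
3

The pink star moved from (13, 3) to (12, 6), a distance of √(1² + 3²) ≈ 3.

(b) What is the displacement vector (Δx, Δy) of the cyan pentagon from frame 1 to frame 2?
(-4, 1)

The cyan pentagon was at (8, 2) in frame 1 and (4, 3) in frame 2.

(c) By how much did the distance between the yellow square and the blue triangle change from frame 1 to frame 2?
-6

Distance in frame 1: 8. Distance in frame 2: 2.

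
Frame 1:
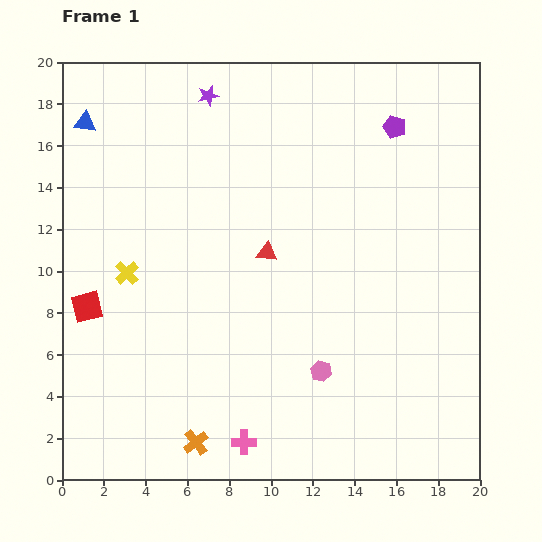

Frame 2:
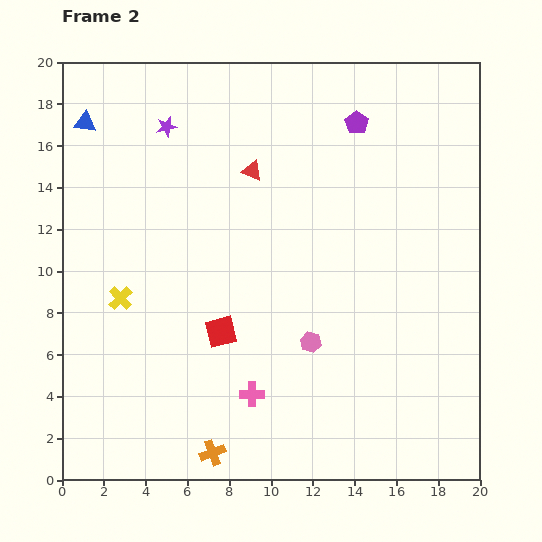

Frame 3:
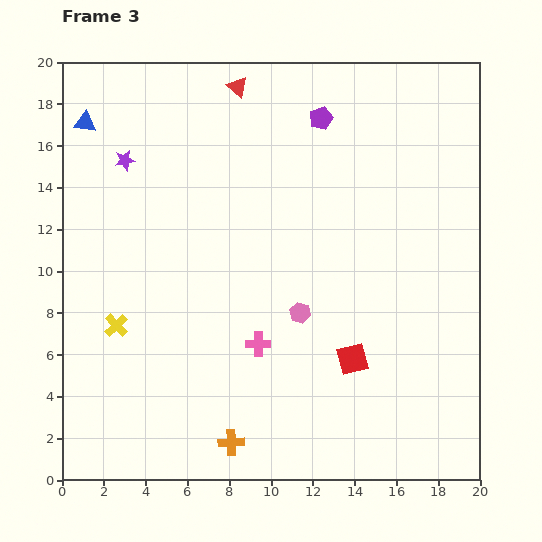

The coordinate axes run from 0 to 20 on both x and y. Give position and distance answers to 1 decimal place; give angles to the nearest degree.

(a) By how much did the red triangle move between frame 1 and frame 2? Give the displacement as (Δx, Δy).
(-0.7, 3.9)

The red triangle was at (9.8, 10.9) in frame 1 and (9.1, 14.8) in frame 2.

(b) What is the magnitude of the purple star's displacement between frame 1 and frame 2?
2.5

The purple star moved from (7.0, 18.4) to (5.0, 16.9), a distance of √(2.0² + 1.5²) ≈ 2.5.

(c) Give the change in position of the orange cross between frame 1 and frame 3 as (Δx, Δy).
(1.7, 0.0)

The orange cross was at (6.4, 1.8) in frame 1 and (8.1, 1.8) in frame 3.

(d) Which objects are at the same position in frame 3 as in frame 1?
the blue triangle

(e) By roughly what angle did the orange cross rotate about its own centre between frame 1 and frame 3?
36° clockwise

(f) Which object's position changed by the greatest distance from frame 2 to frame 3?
the red square

(moved 6.4; next 4.1)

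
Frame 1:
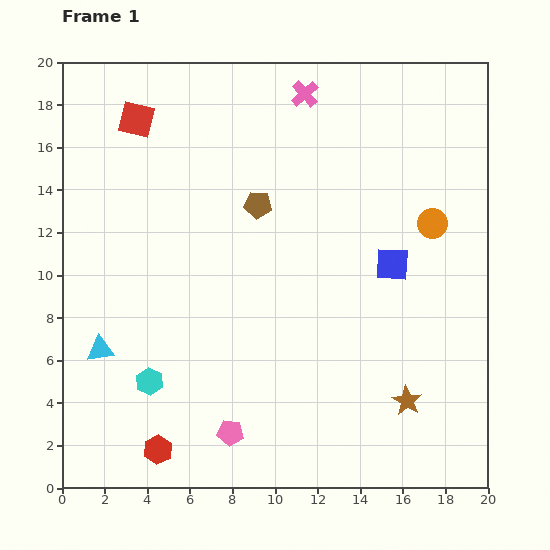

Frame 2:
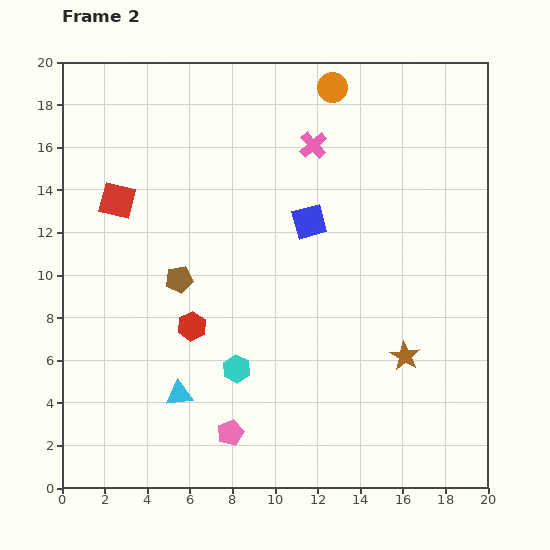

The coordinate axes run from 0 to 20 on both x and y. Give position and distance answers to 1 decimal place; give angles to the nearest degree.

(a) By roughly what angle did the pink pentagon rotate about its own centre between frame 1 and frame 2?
27° counter-clockwise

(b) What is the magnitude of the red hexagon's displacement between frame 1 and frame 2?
6.0

The red hexagon moved from (4.5, 1.8) to (6.1, 7.6), a distance of √(1.6² + 5.8²) ≈ 6.0.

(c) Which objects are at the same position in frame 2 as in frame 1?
the pink pentagon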